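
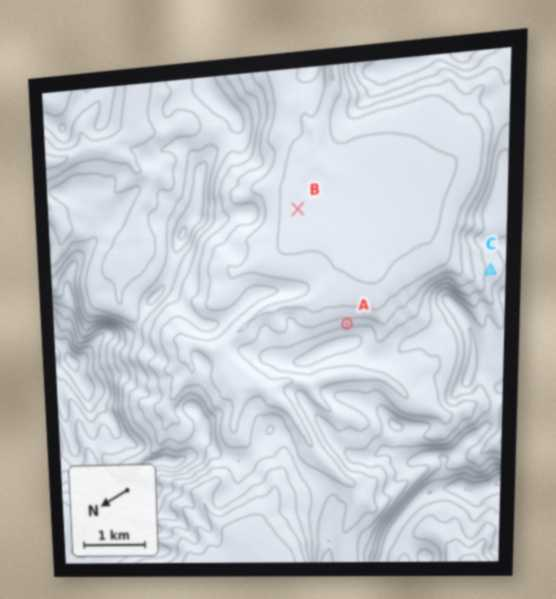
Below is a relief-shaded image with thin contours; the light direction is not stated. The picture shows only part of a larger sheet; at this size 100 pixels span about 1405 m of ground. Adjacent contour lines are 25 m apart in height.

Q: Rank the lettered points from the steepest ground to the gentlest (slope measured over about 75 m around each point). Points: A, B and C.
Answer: A C B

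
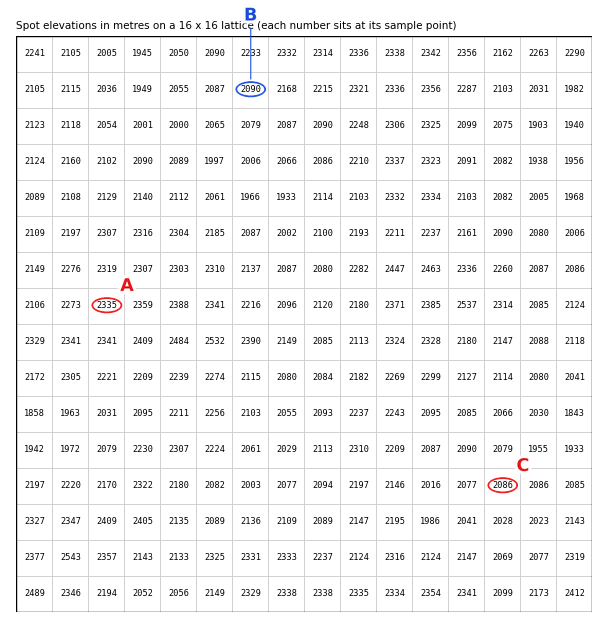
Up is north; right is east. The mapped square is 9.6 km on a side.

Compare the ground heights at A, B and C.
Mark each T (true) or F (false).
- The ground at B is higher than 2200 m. F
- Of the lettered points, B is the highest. F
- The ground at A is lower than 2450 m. T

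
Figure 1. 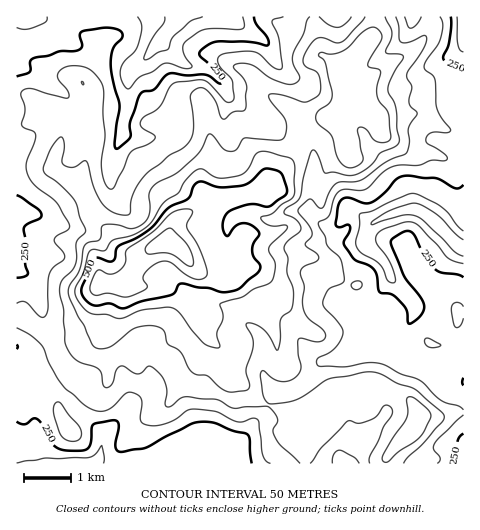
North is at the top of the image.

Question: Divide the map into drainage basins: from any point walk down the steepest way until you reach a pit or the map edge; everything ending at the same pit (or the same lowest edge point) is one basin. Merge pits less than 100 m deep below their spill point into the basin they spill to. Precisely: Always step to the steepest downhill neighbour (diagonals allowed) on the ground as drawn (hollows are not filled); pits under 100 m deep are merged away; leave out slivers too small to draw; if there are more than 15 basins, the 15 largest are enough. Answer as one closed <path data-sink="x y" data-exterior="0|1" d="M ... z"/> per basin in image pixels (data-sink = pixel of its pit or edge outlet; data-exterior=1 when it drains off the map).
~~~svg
<path data-sink="178 17" data-exterior="1" d="M375 16l-358 0-1 299 8 2 21 17 11 4 18 0 18-7 8-8 1-10-3-25 4-5 38 4 13 0 11-4 21-24-2-7-14-10 1-12 10-13 20-10 7-8 32-2 31-7 7-15 15-18 12-33 14-5 16 1 12-17 8-7-11-11-4-8 0-7 7-7 9-6 16-18 4-15z"/><path data-sink="463 248" data-exterior="1" d="M430 16l-54 0-2 13-6 13-29 28 0 7 4 8 11 11-8 7-12 17-16-1-14 5-12 33-15 18-7 15-31 7-32 2-7 8-20 10-10 13-1 12 14 10 2 7-21 24-10 3 17 3 24 23 9 6 1 11 4 8 15 14 4 25 14 8 18 18 26 10 12 0 10-4 6 0 1 2 1-6 16-12 33-10 17 3 27 14 9 14 0 6-3 8-26 26-3 6 0 5 78-1 0-332-16-1-28-16-32 2-10 4-16-24 5-13 10-11 16-12 19-9 11-11 6-12z"/><path data-sink="71 463" data-exterior="1" d="M102 283l-4 5 3 25-1 10-4 6-14 7-8 2-22-1-13-6-15-14-8-1 1 148 288-1-5-23 20-16-6-16-16 4-20-3-18-7-18-18-12-6-4-8-2-19-15-14-4-8-1-11-9-6-24-23-6-2z"/><path data-sink="463 17" data-exterior="1" d="M463 16l-32 0-2 12-6 12-11 11-26 14-16 15-8 16 16 24 10-4 32-2 28 16 16 0z"/>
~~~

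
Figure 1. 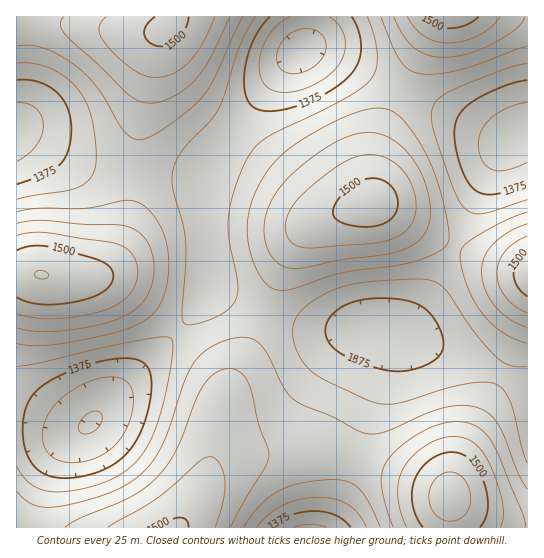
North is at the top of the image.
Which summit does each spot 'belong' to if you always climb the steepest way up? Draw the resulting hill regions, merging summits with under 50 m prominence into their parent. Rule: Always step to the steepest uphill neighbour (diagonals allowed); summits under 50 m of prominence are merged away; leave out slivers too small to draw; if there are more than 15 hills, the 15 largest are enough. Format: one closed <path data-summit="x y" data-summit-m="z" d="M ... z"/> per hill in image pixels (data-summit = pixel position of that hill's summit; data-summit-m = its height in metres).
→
<path data-summit="174 527" data-summit-m="1503" d="M210 281l-5 14-14 22-105 110-11 4-14 0-35-8-10 0 1 105 312-1 14-30 36-112 6-31-1-23-5-3-61 1-29-6-32-12-36-18-10-8z"/><path data-summit="371 203" data-summit-m="1513" d="M317 49l-14 0-12 10-68 87-14 23-4 14 0 40 4 34 0 24 2 4 10 8 36 18 41 14 20 4 80 0 7-2 11-10 16-24 60-128 11-18 8-8-17-3-105-52-43-24z"/><path data-summit="42 275" data-summit-m="1526" d="M18 132l-2 1 0 289 45 9 14 0 11-4 9-8 18-22 70-71 22-31 4-10 0-28-4-34 2-44-90-7-23-4-25-9-24-15z"/><path data-summit="167 27" data-summit-m="1505" d="M309 16l-292 0-1 115 29 13 24 15 30 10 107 10 7-18 10-15 52-68 29-31 5-18z"/><path data-summit="450 497" data-summit-m="1538" d="M389 329l-6 1 2 5 0 19-6 31-36 112-14 30 198 1 1-139-42-22z"/><path data-summit="450 17" data-summit-m="1517" d="M527 16l-217 0-2 21-5 12 14 0 17 6 160 81 7 3 10 0 8-6 9-2z"/><path data-summit="527 274" data-summit-m="1515" d="M527 132l-14 5-16 18-42 92-23 46-12 18-15 16-16 3 97 37 41 21z"/>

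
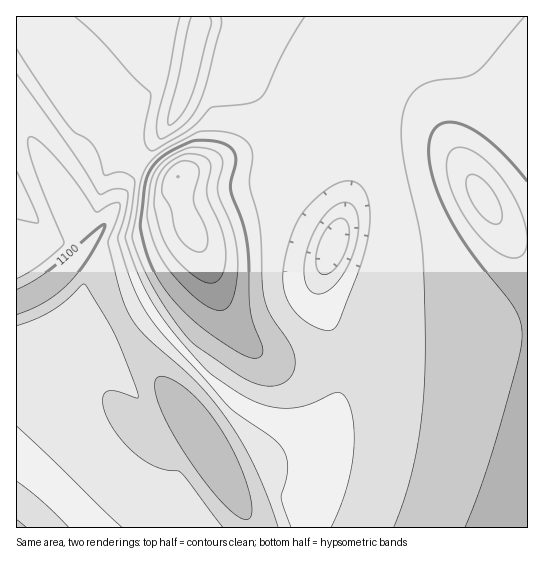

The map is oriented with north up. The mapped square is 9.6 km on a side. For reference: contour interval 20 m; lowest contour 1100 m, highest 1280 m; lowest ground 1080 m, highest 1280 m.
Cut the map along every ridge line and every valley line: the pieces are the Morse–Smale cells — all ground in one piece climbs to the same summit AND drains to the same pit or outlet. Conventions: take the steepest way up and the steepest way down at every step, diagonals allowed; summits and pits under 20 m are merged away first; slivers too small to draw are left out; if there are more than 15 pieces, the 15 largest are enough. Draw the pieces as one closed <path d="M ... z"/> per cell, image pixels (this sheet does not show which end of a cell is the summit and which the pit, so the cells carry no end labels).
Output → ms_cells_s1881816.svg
<path d="M422 136l-109 3-18 3 0 35 5 18 14 16 13 8 9 12-1 11-14 33-2 22 4 14 14 28 4 20 72-6 40 2 44 6 30 10 1-130-17-5-11-11-40-64-13-14-10-7z"/><path d="M429 353l-42 2-45 5 1 18-4 20-8 17-18 22-15 11-17 8-19 4-31 13-8-1 1 5 25 44 2 6 276 1 1-157-5-3-40-9z"/><path d="M527 16l-325 0-9 39 32 9 16 15 30 21 16 18 8 23 78-5 49 0 17 5 8 6 13 14 40 64 11 11 16 4z"/><path d="M82 300l-31 21-35 17 0 189 234 1-1-7-6-14-43-72-55-73-22-37-5-2-16 9z"/><path d="M201 16l-184 0-1 14 22 30 60 40 22 19 9 12 0 6-5 12 7 7 23 16 15 7 6 0 46-20 74-18-8-23-16-18-30-21-16-15-32-9 8-34z"/><path d="M294 141l-51 11-44 15-22 11 2 12 12 39 14 28 16 46 20 34 16 15 14 8 12 3 54-2 4-2-1-12-5-14-12-22-4-14 2-22 14-33 1-11-3-6-19-14-14-16-5-18z"/><path d="M17 31l-1 92 3 1 9 10 40 68 13 28 10 11 0 2-10 11 14 9 12 32 12 24 3 2 47-28 20-19 8-12 2-17-15-35-7-32-12-1-34-21-7-7 5-12 0-6-9-12-22-19-60-40z"/><path d="M199 244l0 14-3 7-21 23-25 17-30 17 25 40 47 61 27 44 7 6 5 0 31-13 25-7 26-16 12-14 11-18 5-18 2-24-2-3-18 3-40 0-12-3-14-8-16-15-12-18-8-16z"/><path d="M19 124l-3 1 1 176 21-9 17-12 36-37 0-2-10-11-33-63-20-33z"/><path d="M82 255l-37 33-29 14 1 35 34-16 31-21 20 32 18-10-13-27-12-32z"/>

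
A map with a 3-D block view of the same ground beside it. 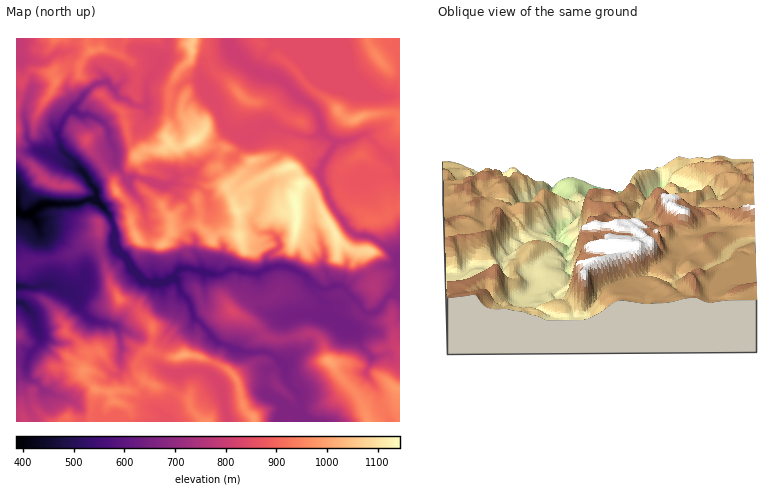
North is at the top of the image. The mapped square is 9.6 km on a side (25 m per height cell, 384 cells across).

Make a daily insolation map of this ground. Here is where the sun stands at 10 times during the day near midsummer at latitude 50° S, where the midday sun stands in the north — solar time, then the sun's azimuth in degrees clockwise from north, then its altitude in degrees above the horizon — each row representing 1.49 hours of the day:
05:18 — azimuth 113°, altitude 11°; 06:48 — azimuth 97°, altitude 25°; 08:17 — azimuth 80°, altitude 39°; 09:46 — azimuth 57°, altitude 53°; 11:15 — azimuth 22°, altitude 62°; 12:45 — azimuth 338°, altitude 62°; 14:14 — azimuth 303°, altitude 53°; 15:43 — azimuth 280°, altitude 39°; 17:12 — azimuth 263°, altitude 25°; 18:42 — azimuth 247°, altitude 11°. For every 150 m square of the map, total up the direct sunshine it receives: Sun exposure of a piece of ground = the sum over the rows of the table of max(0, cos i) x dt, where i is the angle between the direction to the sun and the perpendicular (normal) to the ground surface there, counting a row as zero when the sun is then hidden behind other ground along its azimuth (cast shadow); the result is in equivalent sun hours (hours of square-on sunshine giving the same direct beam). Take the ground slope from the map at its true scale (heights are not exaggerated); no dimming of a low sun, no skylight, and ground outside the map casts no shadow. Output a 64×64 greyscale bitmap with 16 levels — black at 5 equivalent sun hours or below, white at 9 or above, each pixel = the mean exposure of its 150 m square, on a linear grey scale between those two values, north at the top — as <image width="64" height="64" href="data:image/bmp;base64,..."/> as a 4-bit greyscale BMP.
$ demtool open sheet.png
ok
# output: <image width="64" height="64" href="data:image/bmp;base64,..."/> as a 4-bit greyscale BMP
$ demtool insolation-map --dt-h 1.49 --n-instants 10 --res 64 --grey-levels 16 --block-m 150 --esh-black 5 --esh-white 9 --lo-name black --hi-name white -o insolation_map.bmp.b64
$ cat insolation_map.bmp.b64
<image width="64" height="64" href="data:image/bmp;base64,Qk12CAAAAAAAAHYAAAAoAAAAQAAAAEAAAAABAAQAAAAAAAAIAAATCwAAEwsAABAAAAAAAAAAAAAAABEREQAiIiIAMzMzAERERABVVVUAZmZmAHd3dwCIiIgAmZmZAKqqqgC7u7sAzMzMAN3d3QDu7u4A////AO7u3d7u7e7u7u3e7u7u3O7s3tu9yrze7u3MzKqr7u7e7u3d7d3d7t3t3u7u7u3N7u3cy93Mq87u3Mu6ur3u7t7u7t3u3cve3Lve7u7u7d7u7tzM3Lzd3d7d3Lq7zu7u7u7u3u7ty93d3u7u3d7t3u7u3c3MzN3L3d7d3Mze7u7e7u7u3My7zM3dzN3c3e7u7u3dzbzLy73tzd3czN7u7d3u7czMqZnO7u7u3Mze7u7u7dy9vLu73tzNzLvN7u7d3u3cq7u6m+7t7e7d7u7u7u7t27y8vM3tzcy7q97u7L3t7cm8q8zN3d7u7e7u7t7u7uy4zMzN3tzNy6qs7u3K3t3bzcvMzd7e7d3t7u7d3e7t2pzN3d3e3Ny6iK3t2qzd3svN3e7e7u7d3N7u7cqZq5msyavd3N7c3cqIzd3cq97ty83N287u7c273u7dypdniru7zd3d7cvd3M3t3dy7zu7Lzdy87u7t3bvd7d7t3cupqt7tzN27q83dzKqrzcit3bqc3LvN7u7uuZ3u7d7sqrzd3LqZmaqqu83ezMzdq+7eurvcqIvt3d24vd3t7e3N7uuJqrzMzLu7rN7e7dzN3u7au6qIvcu7vLvcysze3e3tt5qrve7u7u7d7e7d3N3d7uu6qqzsy8vMy6qqzM3d7dxpvMzN3u7u7t3e7d3e3Mzu7MqqnNzMzLl5q7ztze7dx6vMzM3u7u7u3u7d3u3d3e7cyrrNy82XZonM3tu97ttq3dzN7e7d7u7u7u7u3u7u7dzLqtzMy5m6mb3uzN3uyZ3t3e3e3c3u7u7u7u7uy93u3LmN3M3LrduZvu3N3e7Hvt3e3e3d3d3e7u7u7u3Lre6ZqszN7czNy63dzN3d7afd3e7e3d7u7u7u7u7u28287t3cze7czM2627u83tzbe93e7u3d7u7u7u7u7u273dvezM3u7czczKvbzMzd3NnN3e3e7u7u7u7u7tze3N3u7d6azd3d3MzLrczd3Kusyu7d3d7u7u7u7u7tvczM3u7t3c3d3czMzLut3d22uZir7tzM3t3d3u7u7rrNzLmd7u7t3t3czMzMu83dy0q7upu7u6usypiM3u23NqpREQOd7u7u7d3My7u73d21jN3cqXi7zduDAARGYhACUwA3cwKK3u7u7u3dyrvt3HSrlnqqvMzKkwABIFAAA4lGm5WpYAa97u3d7u7cvNy3BBAAABe6cwAQF82gGodY22Wdqt3biqru7d7u7e3duVQQFpumRCMwJTec3e2Si6zdhZ3cmIaZmu7t7u7u7cyhNmjd3e2YuHrrer3d7bWMzN2JvbiIiWmr7u3d7e7t3aAEjN3c3dzHje7d3t7LlJvM3ZrMmVMjiZru7e3d3u3dkAWd3c3e7dze7u7e3ahom9zcq9mTKIq7uu7s3d3d3c1wCb3cvM3u7u7e7d3c3cy83NzNyGOsze3b7e3d3u7tyTE4ztzNzu3e7t3bvc3u7d7d3c2IF73d7u3LrO3dzM22U2re3Mzd3t3t3cve3e7u7d3c2pJs3d7u7s3IqpmZq5cyNt3b3e3d3N3cu+7t7u7t7d3YVM3d3u7u3tlSAAAAF2Ma3Jre3u3d7Nut7u7u7u3t3bkp3d3u7u7dlSAAAkMUdrzJjd3d3e7bu77u7e7u7u3dmEzd3e7u7spjSM3MpEF53KjN3d3u3d3d7u7t3e7u3tuVfd3e7u7uqHrdzKqWQnvbu8u7zd7u7d3u7u7t3d7uuaa93e7u7u6HjNy7u6c0rcx3ac3u7d3czd7u7u7czN2sqM3d7u7u7ma9vMzLgkjey5es3dy8u93u3e3t3d3dysuqzd3u7u7ufMvMzMpDbOyrmZiYZnmsve7d7d3LzcubzLvN3t3e7u7dzcy8pDWty6uc7Jd5iJmb3dvNurzN3N3dy8zu7u7u7svMu8pWV8zLuq3u3dzMiKrN3L3d3d3u7d3dzN7u7u3eu4ebuIeLuru6rdzd3u7bmt7c3d7u7u7u7u7d3e7u3d26aKyZms7aq7nM7tze3e7ard7d3u7u7u7e7tu7zu3u3bd7u4q97d2Zqdvd3N7d7u2szd7u7u7t3MzdzLqrze7tx4q5mc7t7Lia293d3t3u7ru83e7u7t3d3dzLqXi83e7IqpqXzc3bmqzsze3e3e7uvLzM3d7d3u7uzLve2pq83bnMeLqtuZiYje7d7t3e7tzMzMzNzd3u7u7MvO3d3d3uytyWm5m6u6re3d3d3d7u3d3MzLu83u7u7cvO7d3d3u7a3dZZt5y5rtzKzN3N3d7u3d3L3u7u7u7bvO3u7u7u7urd3HaqWrvd2q3t3d7d3O3d3L3u7u7u7bve7u7u7u7u2s3duqhhq8ys7u7d3s7t3d3c7u7u7u7czu7u7u7u7d7sq6vZmnU5u5zu7u7tzO7d3d7u7u7u7czu7u7u7u7d3e67vO28zbmozd7u3d3bze7e7u7u7u7czu7u7u7u7dzd7t3e7t3d3bzt3e7d3dy73u7u7u7u3cze7u7u7u7dzN3u7d3u7uzM3tzN7t3d3bfO7u7u7t3c3u7u7u7u7tzN7u7dze7u7Jvcu97u7d3d2qzu7u7t3d3u7u7u7u7tzO7u7t3c3u7duZve7u7t3cqqm97u7t3d7u7u7u7u7u3N7u7u3t28zd3u7u7e7d3Nyayr3d7t3e7u7u7u7u7u3d7u7u7t3Mzd7u7u7t3d3c3M3Zvd3e3e7u7u7u7u7u7d7u7u"/>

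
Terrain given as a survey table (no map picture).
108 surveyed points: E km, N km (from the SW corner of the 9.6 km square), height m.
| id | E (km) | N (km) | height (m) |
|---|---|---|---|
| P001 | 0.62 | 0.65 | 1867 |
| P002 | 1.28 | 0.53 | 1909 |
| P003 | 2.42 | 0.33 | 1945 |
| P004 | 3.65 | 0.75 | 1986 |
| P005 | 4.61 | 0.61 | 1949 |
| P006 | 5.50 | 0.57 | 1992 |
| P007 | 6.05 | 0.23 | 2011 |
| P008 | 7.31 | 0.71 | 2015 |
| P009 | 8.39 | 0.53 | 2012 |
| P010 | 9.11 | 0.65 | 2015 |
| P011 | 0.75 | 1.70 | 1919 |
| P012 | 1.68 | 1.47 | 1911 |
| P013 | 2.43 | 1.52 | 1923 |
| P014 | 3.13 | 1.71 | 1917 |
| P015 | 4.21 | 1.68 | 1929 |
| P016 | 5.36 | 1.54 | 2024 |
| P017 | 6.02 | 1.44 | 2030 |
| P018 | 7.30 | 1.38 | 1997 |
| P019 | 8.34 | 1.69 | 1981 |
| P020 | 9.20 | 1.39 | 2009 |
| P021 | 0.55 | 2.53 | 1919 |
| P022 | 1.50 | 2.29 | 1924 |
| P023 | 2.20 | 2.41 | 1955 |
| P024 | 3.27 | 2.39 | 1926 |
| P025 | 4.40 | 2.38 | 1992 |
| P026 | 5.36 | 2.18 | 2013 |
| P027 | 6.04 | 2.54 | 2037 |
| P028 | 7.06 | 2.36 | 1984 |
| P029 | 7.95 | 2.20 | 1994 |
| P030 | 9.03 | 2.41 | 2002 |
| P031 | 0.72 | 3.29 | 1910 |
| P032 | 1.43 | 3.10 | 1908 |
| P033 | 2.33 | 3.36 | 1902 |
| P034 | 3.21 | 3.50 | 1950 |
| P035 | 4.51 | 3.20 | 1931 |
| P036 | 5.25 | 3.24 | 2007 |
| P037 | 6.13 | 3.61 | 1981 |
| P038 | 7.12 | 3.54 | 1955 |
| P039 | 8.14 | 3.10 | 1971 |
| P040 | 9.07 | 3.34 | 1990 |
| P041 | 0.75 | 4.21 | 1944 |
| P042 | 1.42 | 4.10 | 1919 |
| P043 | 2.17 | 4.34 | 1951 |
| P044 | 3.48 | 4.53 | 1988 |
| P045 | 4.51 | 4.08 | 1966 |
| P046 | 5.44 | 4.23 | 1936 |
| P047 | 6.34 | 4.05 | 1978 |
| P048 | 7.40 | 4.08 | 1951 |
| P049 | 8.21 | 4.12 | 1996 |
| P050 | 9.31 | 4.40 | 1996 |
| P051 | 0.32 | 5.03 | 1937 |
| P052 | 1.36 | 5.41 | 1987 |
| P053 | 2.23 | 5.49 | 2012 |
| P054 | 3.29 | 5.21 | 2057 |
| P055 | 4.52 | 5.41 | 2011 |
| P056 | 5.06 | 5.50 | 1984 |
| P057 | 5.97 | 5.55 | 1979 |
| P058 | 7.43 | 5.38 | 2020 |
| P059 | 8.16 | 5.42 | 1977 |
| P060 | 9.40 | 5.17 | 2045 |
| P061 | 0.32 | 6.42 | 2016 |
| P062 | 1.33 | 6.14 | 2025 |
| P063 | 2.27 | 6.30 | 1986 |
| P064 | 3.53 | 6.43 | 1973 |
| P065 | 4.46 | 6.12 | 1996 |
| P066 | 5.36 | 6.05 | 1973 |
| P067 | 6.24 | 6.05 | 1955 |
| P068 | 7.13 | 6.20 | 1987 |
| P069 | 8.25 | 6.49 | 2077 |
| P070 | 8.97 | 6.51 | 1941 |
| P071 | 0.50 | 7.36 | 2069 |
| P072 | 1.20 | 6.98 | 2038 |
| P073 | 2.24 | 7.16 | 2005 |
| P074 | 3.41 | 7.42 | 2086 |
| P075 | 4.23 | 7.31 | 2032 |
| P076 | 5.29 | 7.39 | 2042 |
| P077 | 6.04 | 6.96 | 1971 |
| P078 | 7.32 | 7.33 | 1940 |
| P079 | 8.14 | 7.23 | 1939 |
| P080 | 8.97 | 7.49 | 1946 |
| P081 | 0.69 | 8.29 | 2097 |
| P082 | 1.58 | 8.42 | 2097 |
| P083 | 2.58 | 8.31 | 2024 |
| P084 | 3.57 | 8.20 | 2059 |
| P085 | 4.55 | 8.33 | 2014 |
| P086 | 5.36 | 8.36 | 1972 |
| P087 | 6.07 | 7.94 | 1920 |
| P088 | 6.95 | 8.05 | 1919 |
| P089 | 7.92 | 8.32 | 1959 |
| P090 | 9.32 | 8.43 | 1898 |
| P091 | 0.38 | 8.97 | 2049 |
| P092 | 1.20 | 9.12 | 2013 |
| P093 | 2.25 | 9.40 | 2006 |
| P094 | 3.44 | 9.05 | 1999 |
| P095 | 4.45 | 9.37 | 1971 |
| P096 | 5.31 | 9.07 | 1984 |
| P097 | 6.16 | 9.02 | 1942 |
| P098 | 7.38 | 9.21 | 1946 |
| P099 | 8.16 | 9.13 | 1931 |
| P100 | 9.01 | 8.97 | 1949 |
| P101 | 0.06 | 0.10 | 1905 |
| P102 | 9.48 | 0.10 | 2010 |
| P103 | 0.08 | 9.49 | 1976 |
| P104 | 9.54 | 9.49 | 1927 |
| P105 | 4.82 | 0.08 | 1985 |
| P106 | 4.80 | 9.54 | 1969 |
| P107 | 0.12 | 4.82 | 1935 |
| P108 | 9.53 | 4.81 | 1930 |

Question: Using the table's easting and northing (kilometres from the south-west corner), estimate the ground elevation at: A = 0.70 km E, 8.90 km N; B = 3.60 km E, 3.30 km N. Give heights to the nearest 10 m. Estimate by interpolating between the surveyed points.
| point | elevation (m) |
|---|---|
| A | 2070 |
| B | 1930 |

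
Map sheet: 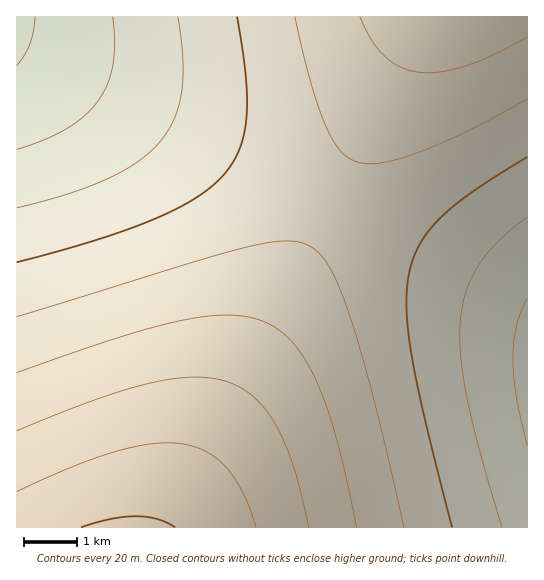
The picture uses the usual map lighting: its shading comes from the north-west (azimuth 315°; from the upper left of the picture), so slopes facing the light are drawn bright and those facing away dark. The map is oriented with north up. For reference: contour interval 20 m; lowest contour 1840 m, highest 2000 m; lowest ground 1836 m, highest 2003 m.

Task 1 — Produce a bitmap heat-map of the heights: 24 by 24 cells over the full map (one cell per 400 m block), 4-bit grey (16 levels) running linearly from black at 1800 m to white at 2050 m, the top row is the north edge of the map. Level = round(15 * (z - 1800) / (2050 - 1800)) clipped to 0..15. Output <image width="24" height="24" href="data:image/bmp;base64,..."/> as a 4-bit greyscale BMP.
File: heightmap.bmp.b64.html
<image width="24" height="24" href="data:image/bmp;base64,Qk2WAQAAAAAAAHYAAAAoAAAAGAAAABgAAAABAAQAAAAAACABAAATCwAAEwsAABAAAAAAAAAAAAAAABEREQAiIiIAMzMzAERERABVVVUAZmZmAHd3dwCIiIgAmZmZAKqqqgC7u7sAzMzMAN3d3QDu7u4A////ALzMzMzLu6qZiHZlVLu7zMy7uqqYh3ZlVLu7u7u7uqmYh3ZlVKq7u7u7qqmYh3ZVRKqqq7u6qqmYh2ZVRJmqqqqqqpmId2ZVRJmZmqqqqZmId2ZVRImZmZmZmZmId2ZURIiImZmZmZiHd2VURHiIiIiZmIiHdmVURHd3iIiIiIiHdmVVRHd3d3iIiIh3dmZVRGZmd3d3d3d3dmZVVGZmZmd3d3d3dmZlVVVVZmZnd3d3d2ZmVVVVVWZmZ3d3d3ZmZURFVVVmZnd3d3d2ZkRERVVWZnd3d3d3ZjRERFVWZnd3eId3dzM0REVWZnd4iIiHdzMzREVVZnd4iIiIhzMzREVVZneIiIiIiCMzREVWZneIiZmZiCMzREVWZneIiZmZmQ=="/>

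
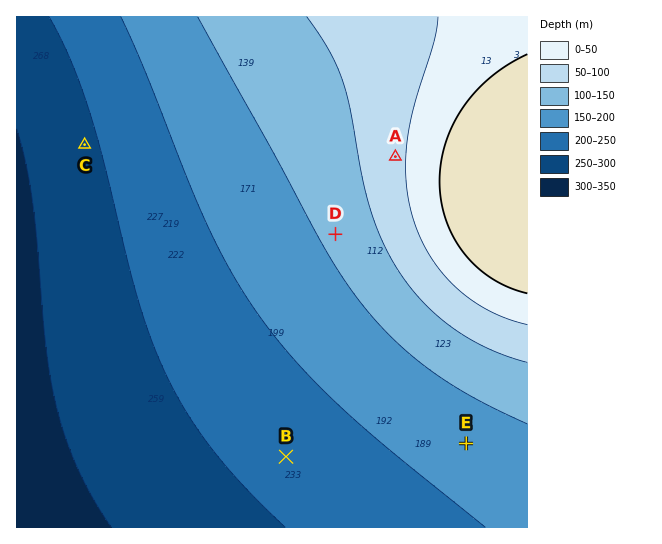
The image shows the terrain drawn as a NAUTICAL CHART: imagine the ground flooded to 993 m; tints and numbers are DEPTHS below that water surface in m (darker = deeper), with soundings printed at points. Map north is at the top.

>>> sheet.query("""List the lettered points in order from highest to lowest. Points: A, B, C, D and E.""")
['A', 'D', 'E', 'B', 'C']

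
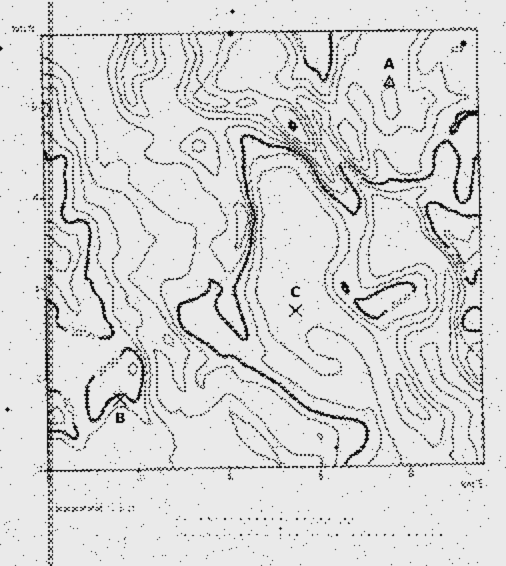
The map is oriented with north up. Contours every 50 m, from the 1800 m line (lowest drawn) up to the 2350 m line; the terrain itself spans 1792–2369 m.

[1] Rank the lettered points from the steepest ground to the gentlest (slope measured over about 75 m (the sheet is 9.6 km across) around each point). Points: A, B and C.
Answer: B A C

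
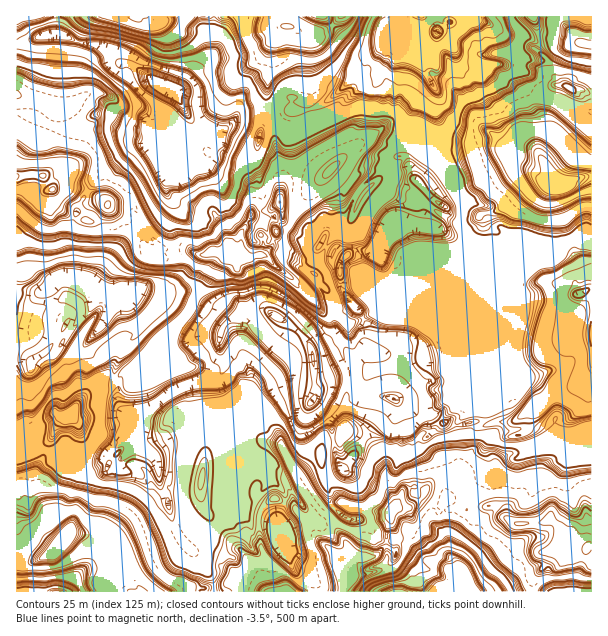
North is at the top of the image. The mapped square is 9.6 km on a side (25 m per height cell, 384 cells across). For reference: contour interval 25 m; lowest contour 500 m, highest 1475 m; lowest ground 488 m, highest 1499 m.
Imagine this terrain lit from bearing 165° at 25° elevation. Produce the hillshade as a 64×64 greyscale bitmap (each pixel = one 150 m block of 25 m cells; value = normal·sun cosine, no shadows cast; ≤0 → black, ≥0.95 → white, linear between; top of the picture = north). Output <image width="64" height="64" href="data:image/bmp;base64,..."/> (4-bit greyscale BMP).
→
<image width="64" height="64" href="data:image/bmp;base64,Qk12CAAAAAAAAHYAAAAoAAAAQAAAAEAAAAABAAQAAAAAAAAIAAATCwAAEwsAABAAAAAAAAAAAAAAABEREQAiIiIAMzMzAERERABVVVUAZmZmAHd3dwCIiIgAmZmZAKqqqgC7u7sAzMzMAN3d3QDu7u4A////AP///ZVWZmVQBWIBNnZAAAJmVnvf//ys2nd6i2hoz+7u///+tlZmZjEhEBIkZ2EAAmZmet///ZvZd3iqmWjO7t7N7/3ZVndmJEECRTE2ZlABVnZ3vd7tt6qIh5qpeKzdy2ad7cuHd3VHNFZmUjRGITFGdmabuc3bnMuYeYd5mYqoZBStyHd3dHZHZ2ZVUjUlZFZTZRJ4i+7c3KmXd1V3d3dmIDrKd3dkdGd3d1QyQ1dmVAAhESdo3u3bupeKc0Z3d2ZRBJh3djVzdnd3ZDREd2dUEgBGe5eMzdupeKzJdmZlM2UAJWVCJ0Rmd3d1VFd3h2ZkA1aLy5i9y5d4iIiHZDUgRlEEEBFFJlVnd3dmWKiGZ2V4ZUe8uJu4d3VBACUxEzICMQEQEiE2VmeHd3ZWuWRmJYVFA3iad3d2YyIgACMhVQAAAAAAAlVmZ4d3d2NWN3QRAAEgNWqHd2ZENWYxRlNmQgAAAAATQ1ZmiHd2ZSRXYkEBEEADVnd3dmZmZ2VmZkVTEBJBARNDNWVod3ZmVoZEcwFRIwJEZ3d3ZmVmZRESACE1Z2MzNVRFZld3dmdndCd0QTQBABRmdndmMBIyEAAQBGd3h3dURlVmVnd3d3hRR4ilJRFAAEZmZUQxAAJVQ2ZXd3ebhlRodWZWd3d3iCJWe7lEQ1QgABEiACVTJXdmZ2iYmYumdmh2ZmZ3d3ZUEARpq3IgADMAAAEiISRmZ3dmZ7y7iJh3Vodnd3d3ZiEgABWJcxEQAhASE0VTETZlZ0VmnLqHeHdUd3d3d3d2UiEAADRERmUhI0ZmZoZCFFIBABRWh3iId2ImZmZ3d3diQxAAATVmZmRHiIiZqmQRMgAQAAA2d5qqlABFVmd3djNXQQIkZmRGdniHd3ist0AUVGYQAAR3q8zLUAARE2dkJmeEEGZ3d2Z3Z3d3d3nLhUZmZFAAE2eamrzaQQAAJmNXaIdRR3eJl3ZVZ3d3d6ynd3ZAIwAAJnd3ec3bdUEBNHZYd2RHd3d3d1Vnd3d3eql3dkIANAAAM1d3isyndiAVY2d2Z2d3d3eHd3d3d3dkV3d2Z0AEVTAABHd3dFdWZEUiZ3ZoZ3Z3dnZmd3d3d2M1Z3eJdRBlVkMAV3dCRhRmUiVmd3d3d3d2ZnZ3d3d3dWZndniIUSYTZlAFd1V2IUUiVmaHhpl3d3d4d3d3d3eId3d2d3h0BlAWZQBXqXhxAiVlV4iYvKmru5l3d3d3d4l3d3d3d3YipAE2QASsibURVkVomruqu7zLqHd3d3d3iod3eId3d2I4IAFVAFyoy2V2Z4qru2JqqZh3d3d3d3eKl3d4h2Z4diZjIBZgCcqcuXeru72IRHZ3d3d2Z3d3d3mXdleHVVZlZnZjBGUEvczuzMu7tndal3d3d3d3d3d3d4d2RZqGVEV3iIhEZ2WO///+3LpTdXl3d3d3d3d3d3d1V3iYrMp1Z4nM3cq7qrvv///ctCV0ZmZmd3d3d3d3d4mZeKqJzcu7uqze/u7LzMzu/tpSNmVDUwRnd3d3d3d3e93JiJit7czKmqzd7cvLu4zdtmZmaEEhAGd3d3d3d3d3rNy63M3u3dypiYh4dVmHd1hXhnWJpkRQJmdmZ3d3d3d3nN283d7u7uuGdkRRAAVlEnlmd3vLunMAIiJGd3d3d3d4qou93d3d3Jd0AAAAACZTiYl5iZq7hiAAAEZ5h3iKu8uHmr3cuqu5d2EQAAAABZRJrJiHd4uXZURVVoq6vMvM3cm6rNt3i8p3MyABZAACl1qMyoh4esmIiYZGV5y7zN3M3Zqpq6aJuXYjE0FGIAFGeonNy6eIzLmYdlVCeZirzu3dqXmayFRFdEIkQQEBAUU2h4vMyYicuHZ4hnd3eavN7+24eIi4IBRiMxAAAAAgRSF3eJqsiHiYZol2ioeaiavN7ZmHZ4lSNCIjQQAAMjAEUmdnmYu3d5h4iHaId5l4d2erVmZniodRETN2YwADQwBWZ2Z5ibl3iKmHd3Z4hmVmMRQxElVWhzEDJXd2ZAEmQCVFZkaImXd5qXdnZnlmRGUiIzAAAAJ2MyM3d3d2IAVTAQA2VWerl3mXd2dmd3ZEQ0ZlEiEBJHRTdWd3d2ZAAlQREAFGZ4u4iHd3VWZmZlIjZlFGdmZmdGaId3d3ZmEAZkVkEAFWV7l3d2ZCZkNWUiVlEnd3d3d3iomHd2Z4pyBYZmZkAAEQSHZlJFFFEARUVkEmd3d3d3icmqd2NXq8c0d2VmZkAAAFdBEAMjQiAAIzEmd3d3d3mpuZl0IVWaqWV3dmZlVDRDNCATADACVBAAE2d3d3ZneLpWRCACRWeqdoh4d3YzEAABNVMxIAADVUJHmpdlMiJEUwERElZGV7ymu4h3iXIgARJWQUIAEAAVZomYdCAAAAAAAUN6unhXmrisyYiIplVmZVQkRBAAIQAmZkRRABEQAAAUfM3dqWVXqnrdzLmaZnYxITQlZUADMARCAAAAAAABE2ed7u23Y0V5iKzd3auHUhACUyJXiWRlJCAAAAAAEAE3irve/tuWVVaszM3uy6dBNUZlICZnmHdiEAADQAACVazd3N7u3dpndpvczN3MyGVnd3UyFVEAZWNFISqGITfO7u7u7s26unhnd4mHi73ah3d3dFUAMxBGVnmYrd7su97+7e3ducqZiFVmd3Qjvdupd3eIZTADZlm4ecy+7/7Kze/9uYvI3Kq4YkZmYwCey6p3eIuFYwJYWtl57c"/>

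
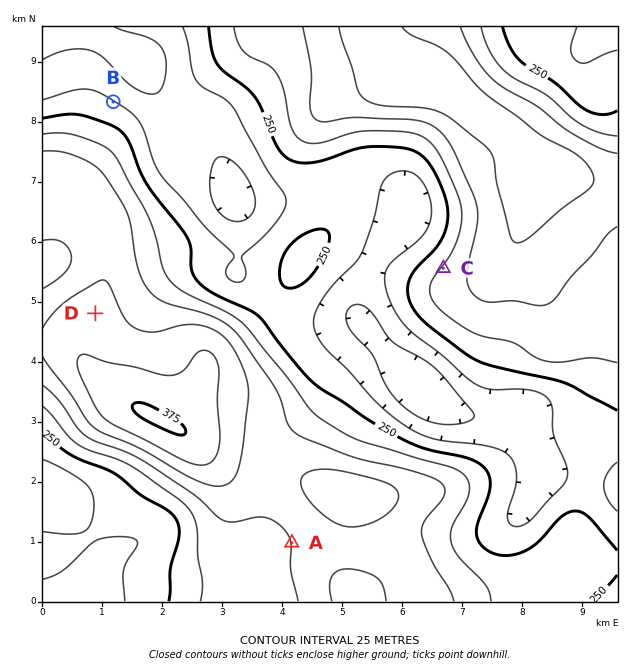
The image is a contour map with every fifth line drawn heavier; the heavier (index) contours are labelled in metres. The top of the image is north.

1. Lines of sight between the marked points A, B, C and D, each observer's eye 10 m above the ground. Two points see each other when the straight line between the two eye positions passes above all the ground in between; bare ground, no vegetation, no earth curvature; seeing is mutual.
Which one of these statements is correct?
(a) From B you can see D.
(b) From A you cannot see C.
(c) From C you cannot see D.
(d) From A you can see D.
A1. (b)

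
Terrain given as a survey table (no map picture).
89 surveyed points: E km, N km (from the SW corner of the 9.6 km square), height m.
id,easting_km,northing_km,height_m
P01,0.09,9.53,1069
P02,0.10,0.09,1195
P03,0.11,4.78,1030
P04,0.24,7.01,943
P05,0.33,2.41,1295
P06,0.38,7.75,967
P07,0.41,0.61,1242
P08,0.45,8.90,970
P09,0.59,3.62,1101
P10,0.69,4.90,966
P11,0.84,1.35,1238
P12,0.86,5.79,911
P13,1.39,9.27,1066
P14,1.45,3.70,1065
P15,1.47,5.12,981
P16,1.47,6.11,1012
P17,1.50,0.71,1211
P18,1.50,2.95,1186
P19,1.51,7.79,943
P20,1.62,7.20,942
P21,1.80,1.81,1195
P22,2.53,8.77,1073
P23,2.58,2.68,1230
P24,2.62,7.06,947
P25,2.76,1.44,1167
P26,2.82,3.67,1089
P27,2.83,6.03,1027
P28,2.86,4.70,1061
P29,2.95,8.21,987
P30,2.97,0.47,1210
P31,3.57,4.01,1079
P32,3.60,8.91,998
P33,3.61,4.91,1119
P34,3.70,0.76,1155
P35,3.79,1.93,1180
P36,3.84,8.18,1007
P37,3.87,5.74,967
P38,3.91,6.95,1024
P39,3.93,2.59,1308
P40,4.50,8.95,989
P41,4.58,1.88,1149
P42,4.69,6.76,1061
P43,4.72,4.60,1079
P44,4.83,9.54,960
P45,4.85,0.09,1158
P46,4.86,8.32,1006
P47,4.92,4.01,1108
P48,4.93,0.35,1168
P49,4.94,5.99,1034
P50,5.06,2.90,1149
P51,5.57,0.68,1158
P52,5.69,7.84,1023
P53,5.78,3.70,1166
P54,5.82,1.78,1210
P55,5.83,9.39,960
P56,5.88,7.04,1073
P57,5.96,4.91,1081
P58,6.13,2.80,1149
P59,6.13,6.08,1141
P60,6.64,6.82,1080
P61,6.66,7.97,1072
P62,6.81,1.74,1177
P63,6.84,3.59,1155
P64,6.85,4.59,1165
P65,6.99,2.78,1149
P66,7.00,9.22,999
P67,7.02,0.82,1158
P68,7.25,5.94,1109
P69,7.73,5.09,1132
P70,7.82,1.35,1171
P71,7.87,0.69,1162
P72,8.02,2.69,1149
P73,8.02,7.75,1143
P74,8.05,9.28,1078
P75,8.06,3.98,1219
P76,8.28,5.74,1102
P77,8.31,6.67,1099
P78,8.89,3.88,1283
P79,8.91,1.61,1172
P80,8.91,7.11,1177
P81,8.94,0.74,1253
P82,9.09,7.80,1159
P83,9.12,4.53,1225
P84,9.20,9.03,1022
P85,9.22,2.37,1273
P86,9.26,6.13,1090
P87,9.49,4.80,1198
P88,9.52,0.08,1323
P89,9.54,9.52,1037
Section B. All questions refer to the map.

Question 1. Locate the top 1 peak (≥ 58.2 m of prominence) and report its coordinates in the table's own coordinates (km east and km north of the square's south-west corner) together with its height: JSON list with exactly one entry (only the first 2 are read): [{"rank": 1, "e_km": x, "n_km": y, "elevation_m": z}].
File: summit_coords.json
[{"rank": 1, "e_km": 3.84, "n_km": 2.59, "elevation_m": 1311}]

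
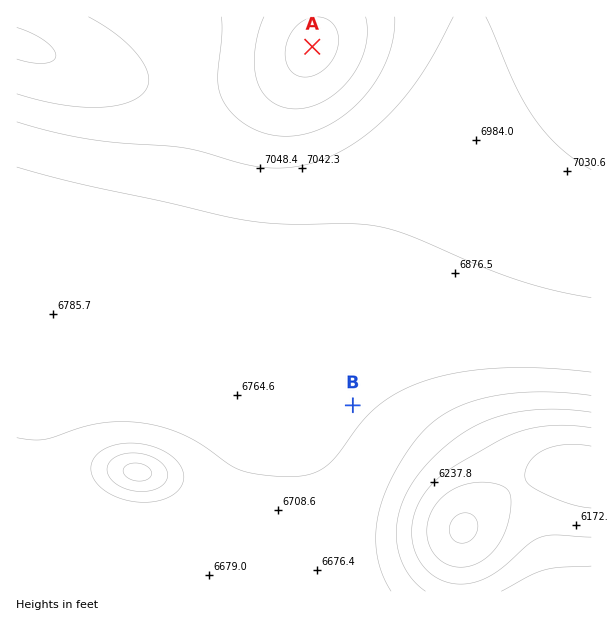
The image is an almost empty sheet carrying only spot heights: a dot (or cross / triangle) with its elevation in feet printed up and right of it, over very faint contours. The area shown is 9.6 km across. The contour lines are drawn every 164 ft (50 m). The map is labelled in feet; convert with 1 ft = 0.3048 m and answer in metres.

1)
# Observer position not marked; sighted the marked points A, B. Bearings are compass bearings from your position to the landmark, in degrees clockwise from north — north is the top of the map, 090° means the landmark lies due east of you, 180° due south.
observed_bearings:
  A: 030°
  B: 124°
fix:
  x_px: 175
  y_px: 285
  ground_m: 2080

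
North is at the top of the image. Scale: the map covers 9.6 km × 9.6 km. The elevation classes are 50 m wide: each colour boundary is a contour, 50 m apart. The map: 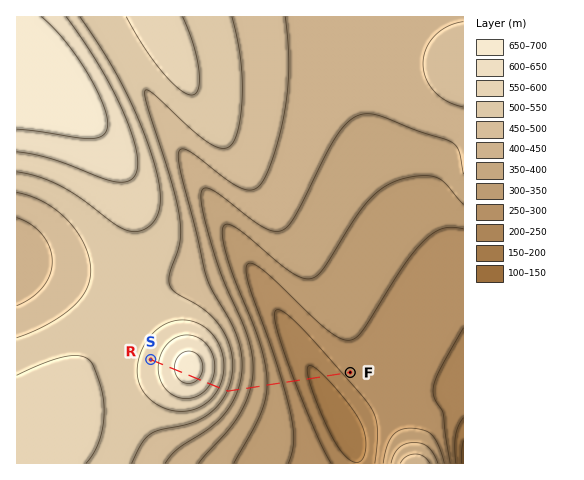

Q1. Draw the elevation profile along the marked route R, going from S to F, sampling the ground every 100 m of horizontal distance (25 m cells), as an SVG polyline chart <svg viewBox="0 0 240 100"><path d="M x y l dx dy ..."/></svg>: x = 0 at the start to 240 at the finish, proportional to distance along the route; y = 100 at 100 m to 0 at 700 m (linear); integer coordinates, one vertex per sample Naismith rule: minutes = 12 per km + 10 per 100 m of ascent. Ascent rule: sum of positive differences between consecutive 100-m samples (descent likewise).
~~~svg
<svg viewBox="0 0 240 100"><path d="M0 21l5-2 6-3 5-2 6-3 5-2 5-1 6-2 5 0 6 0 5 1 5 1 6 3 5 3 6 4 5 4 6 4 5 4 5 4 6 4 5 3 6 4 5 3 5 3 6 2 5 2 6 3 5 2 5 2 6 3 5 3 6 3 5 3 5 3 6 3 5 3 6 1 5 1 5-1 6-1 5-2 6-2 5-2 6-3 5-1 2-1"/></svg>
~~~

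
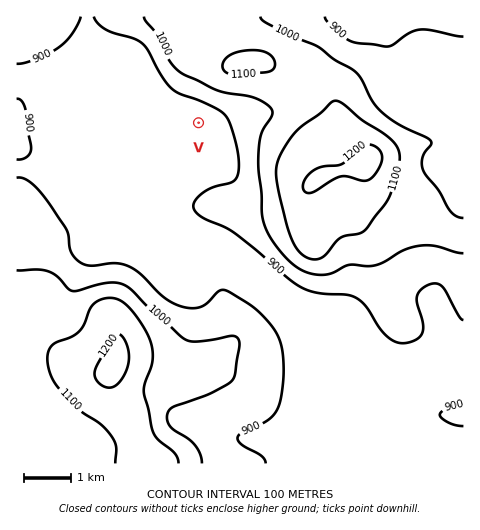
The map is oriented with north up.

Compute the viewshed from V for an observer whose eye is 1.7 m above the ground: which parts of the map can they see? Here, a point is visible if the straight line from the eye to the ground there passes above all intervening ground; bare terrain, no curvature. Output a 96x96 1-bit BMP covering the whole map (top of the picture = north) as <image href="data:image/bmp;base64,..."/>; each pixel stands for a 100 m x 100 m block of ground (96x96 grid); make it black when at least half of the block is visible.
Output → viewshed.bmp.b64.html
<image width="96" height="96" href="data:image/bmp;base64,Qk2+BAAAAAAAAD4AAAAoAAAAYAAAAGAAAAABAAEAAAAAAIAEAAATCwAAEwsAAAIAAAAAAAAA////AAAAAAAAAAADAAAAAAAAAAAAAAAHAAAAAAAAAAAAAAAAAAAAAAAAAAAAAAAAAAAAAAAAAAAAAAAAAAAAAAAAAAAAAAAAAAAAAAAAAAAAAAAAAAAAAAAAAAAAAAAAAAAAAAAAAAAAAAAAAAAAAAAAAAAAAAAAAAAAAAAAAAAAAAAAAAAAAAAAAAAAAAAAAAAAAAAAAAAAAAAAAAAAAAAAAAAAAAAAAAAAAAAAAAAAAAAAAAAAAAAAAAAAAAAAAAAAAAAAAAAAAAAAAAAAAAAAAAAAAAAAAAAAAAAAAAAAAAAAEAAAAAAAAAAAAAAAeAAAAAAAAAAAAAAA+AAAAAAAAAAAAAAA/AAAAAAAAAAAAAAA/gAAAAAAAAAAAADh/+AAAAAAAAAAAAHz/+AAAAAAAAAAgAP//+AAAAAAAAABgAP//4AAAAAAAAABgAP//wAAAAAAAAABgAP//gAAAAAAAAABgAf/+AAAAAAAAAABwAf/8AAAAAAAAAAAwA//4AAAAAAAAAAAwB//wAAAAAAAAAAA4H//gAAAAAAAAAAA4f//AAAAAAAAAAAA///+AAAAAAAAAAAB///+AAAAAAAAAAAB///8AAAAAAAAAAAD///4AAAAAAAAAAAH///4AAAAAAAAAAAf///wAAAAAAAAAAD////wAAAAAAAAAAD////gAAAAAAAAAAD////AAAAAAAAAAAB///+AAAAAAAAAAAB///+AAAAAAAAAAAB///+AAAAAAAAAAAB////AAAAAAAAAAAD////AAAAAAAAAAAD////gAAAAgAAAAAD////gAAADwAAAAAB////wAAAHwAAAAAB////wAAAHwAAAAAB////4AAAfwAAAAAB////4AAD/wAAAAAB////8AAf/wAAAAAD////8////4AAAAAD/////////4AAAAAD/////////8AAAAAD/////////8AAAAAD/////////+AAAAAD//////////AAAAAB/////////+AAAAAB/////////4AAAAAB/////////4AAAAAB/////////4AAAAAB/////////4AAAAAB/////////8AAAAAD/////////8AAAAAD/////////+AAAAAD//////////AAAAAD//////////AAAAAD////////wfgAAAAD////////gHwAAAAD////////gAQAAAAD////////AAAAAAAD////////AAAAAAAD////////gAAAAAAD/////f//+AAAAAAD////8f//+AAAAAAD////4f//+AAAAAAD////wf/88AAAAAAD////gP/wAAAAAAAD///+APAAAAAAAAAD///8AOAAAAAAAAAD///4AMAAAAAAAAAD///gAAAAAAAAAAAD///AAAAAAAAAAAAD//+AAAAAAAAAAAAA//4AAAAAAAAAAAAAP/4AAAAAAAAAAAAAH/wAAAAAAAAAAAAAD/wAAAAAAAAAAAAAD/wAAAAAAAAAAAAAB/gAAAAAAAAAAAAAA/gAAAAAAAAAAAAA="/>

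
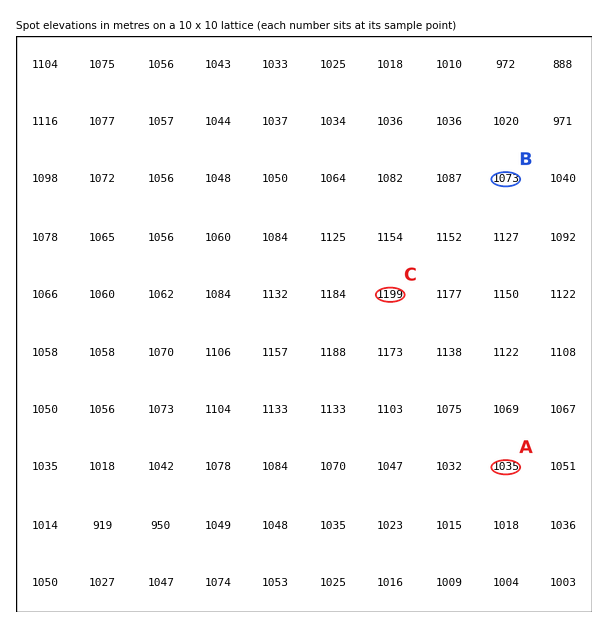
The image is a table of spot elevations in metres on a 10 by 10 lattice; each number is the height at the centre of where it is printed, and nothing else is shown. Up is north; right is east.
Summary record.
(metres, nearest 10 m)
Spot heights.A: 1030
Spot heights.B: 1070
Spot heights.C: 1200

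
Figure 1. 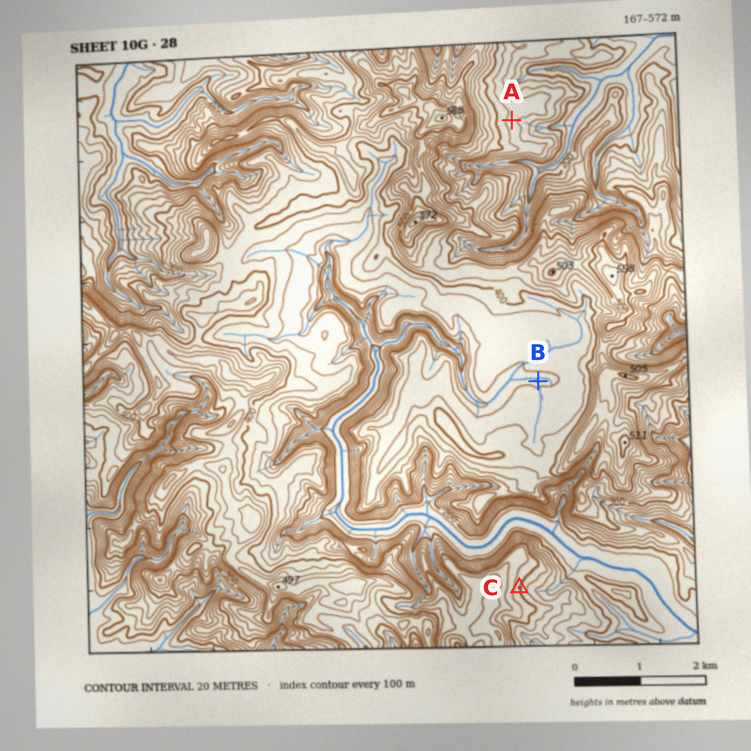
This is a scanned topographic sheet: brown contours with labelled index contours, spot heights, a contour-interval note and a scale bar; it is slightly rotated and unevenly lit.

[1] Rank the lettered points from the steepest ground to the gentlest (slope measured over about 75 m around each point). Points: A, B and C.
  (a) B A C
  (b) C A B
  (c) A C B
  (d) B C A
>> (b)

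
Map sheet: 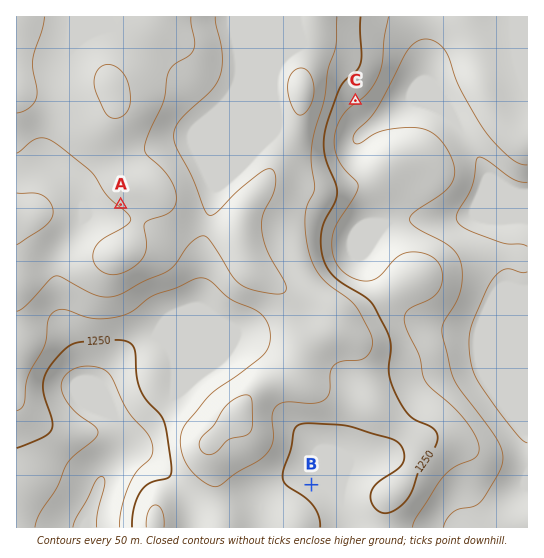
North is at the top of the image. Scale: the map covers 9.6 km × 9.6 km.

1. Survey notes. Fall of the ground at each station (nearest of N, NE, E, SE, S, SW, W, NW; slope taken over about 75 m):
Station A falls SW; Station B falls NE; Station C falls SE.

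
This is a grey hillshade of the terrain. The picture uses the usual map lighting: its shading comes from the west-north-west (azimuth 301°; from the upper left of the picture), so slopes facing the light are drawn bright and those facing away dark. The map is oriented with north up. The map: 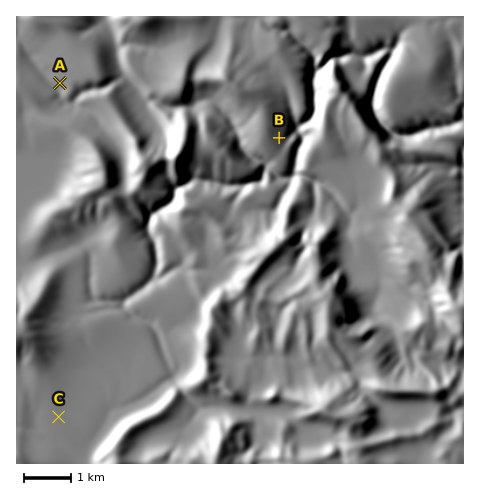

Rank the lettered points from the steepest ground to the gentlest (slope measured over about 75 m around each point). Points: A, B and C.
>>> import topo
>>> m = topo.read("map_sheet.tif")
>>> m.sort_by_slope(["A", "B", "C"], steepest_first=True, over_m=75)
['B', 'A', 'C']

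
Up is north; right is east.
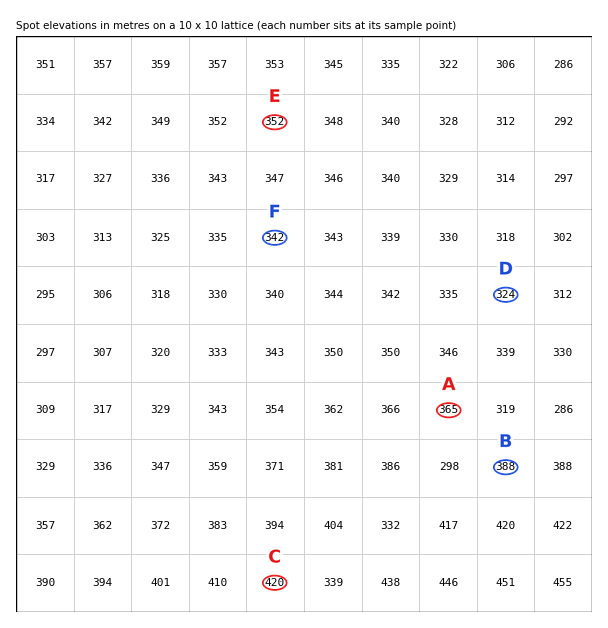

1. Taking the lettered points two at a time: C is higher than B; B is higher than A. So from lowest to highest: A B C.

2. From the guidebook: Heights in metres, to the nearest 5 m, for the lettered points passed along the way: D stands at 325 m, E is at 350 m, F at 340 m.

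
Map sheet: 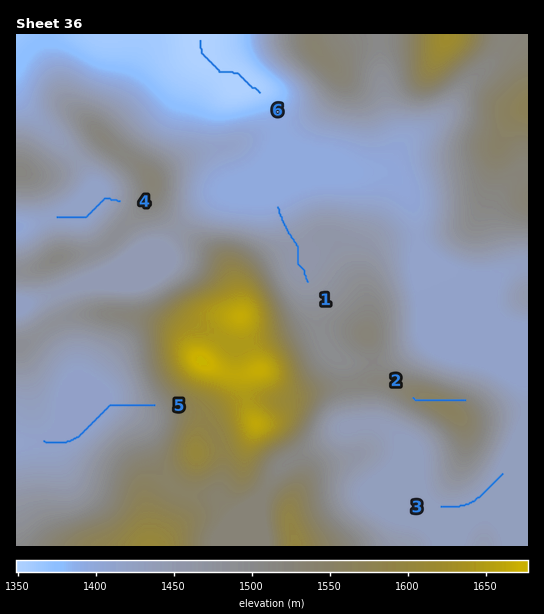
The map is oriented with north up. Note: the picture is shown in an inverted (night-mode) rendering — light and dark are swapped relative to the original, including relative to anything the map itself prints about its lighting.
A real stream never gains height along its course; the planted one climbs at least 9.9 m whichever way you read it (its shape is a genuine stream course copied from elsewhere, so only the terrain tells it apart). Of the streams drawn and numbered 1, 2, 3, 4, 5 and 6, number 2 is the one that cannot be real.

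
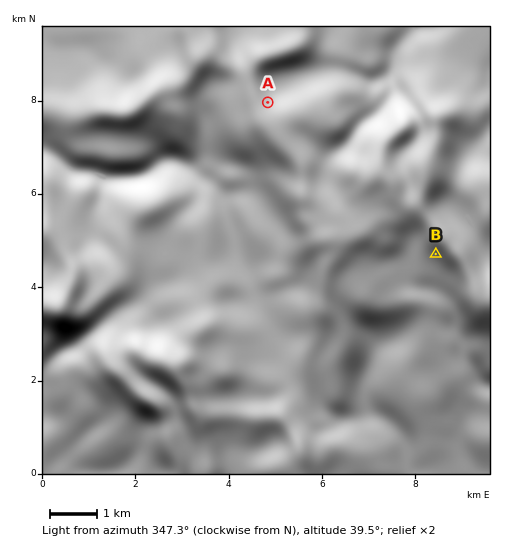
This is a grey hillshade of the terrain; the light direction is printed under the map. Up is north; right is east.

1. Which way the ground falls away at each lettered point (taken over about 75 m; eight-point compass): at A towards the NE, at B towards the SW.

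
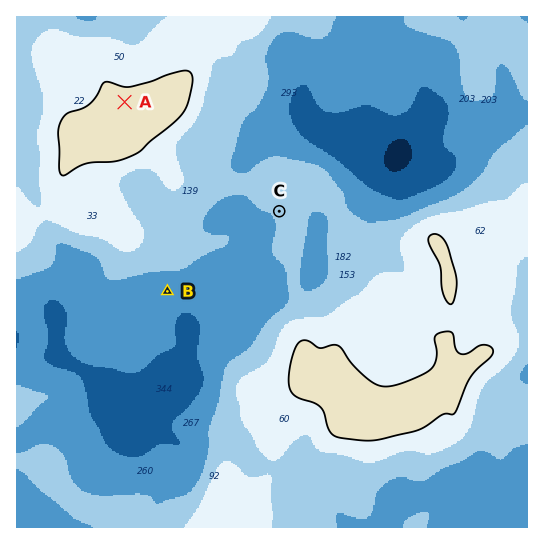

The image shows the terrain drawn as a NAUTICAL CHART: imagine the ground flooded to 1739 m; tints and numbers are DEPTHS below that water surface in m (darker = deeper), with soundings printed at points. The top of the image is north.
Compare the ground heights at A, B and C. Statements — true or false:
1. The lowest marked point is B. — true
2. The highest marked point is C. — false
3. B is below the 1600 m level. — true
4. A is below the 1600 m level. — false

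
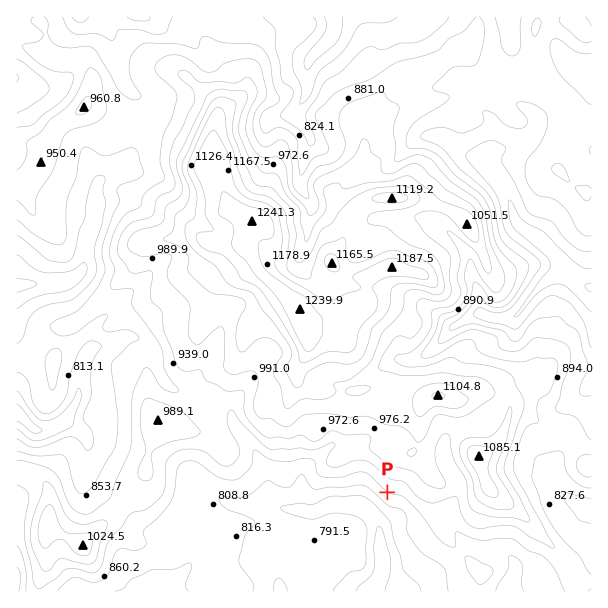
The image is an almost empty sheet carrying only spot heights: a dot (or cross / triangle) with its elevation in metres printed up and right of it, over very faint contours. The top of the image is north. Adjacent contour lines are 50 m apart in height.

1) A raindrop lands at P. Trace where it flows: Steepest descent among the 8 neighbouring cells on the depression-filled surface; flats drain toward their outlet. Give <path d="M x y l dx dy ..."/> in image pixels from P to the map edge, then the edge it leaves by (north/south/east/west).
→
<path d="M387 492l-18 18 0 3 6 6 3 6 0 5 2 1 0 18 1 2 0 6 2 1 0 12-2 2 0 3-4 9-3 3 0 4"/>
exit: south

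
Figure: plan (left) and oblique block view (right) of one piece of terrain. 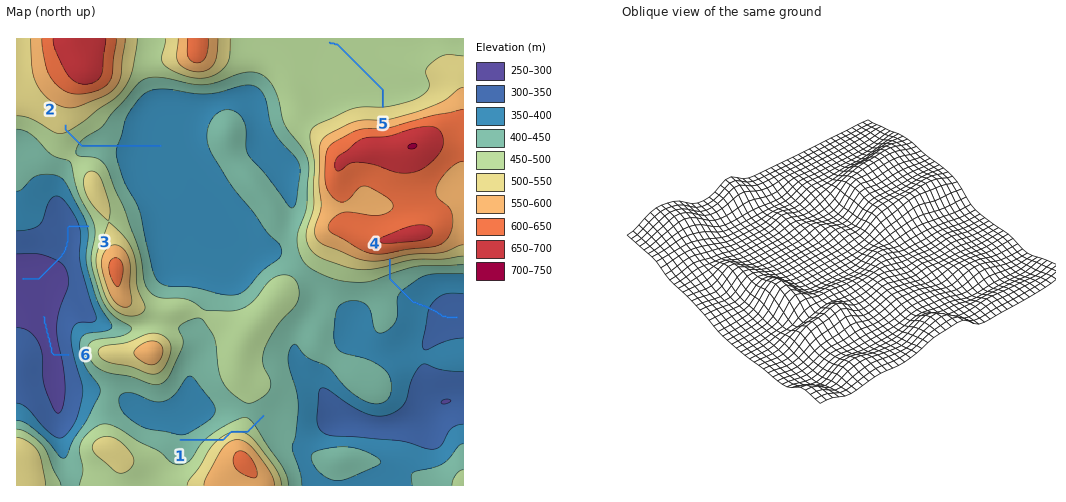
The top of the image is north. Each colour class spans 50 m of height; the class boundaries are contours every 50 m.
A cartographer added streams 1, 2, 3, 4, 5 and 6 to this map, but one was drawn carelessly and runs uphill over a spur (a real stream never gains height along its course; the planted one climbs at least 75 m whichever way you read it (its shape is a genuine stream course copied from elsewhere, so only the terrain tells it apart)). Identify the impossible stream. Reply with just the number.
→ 1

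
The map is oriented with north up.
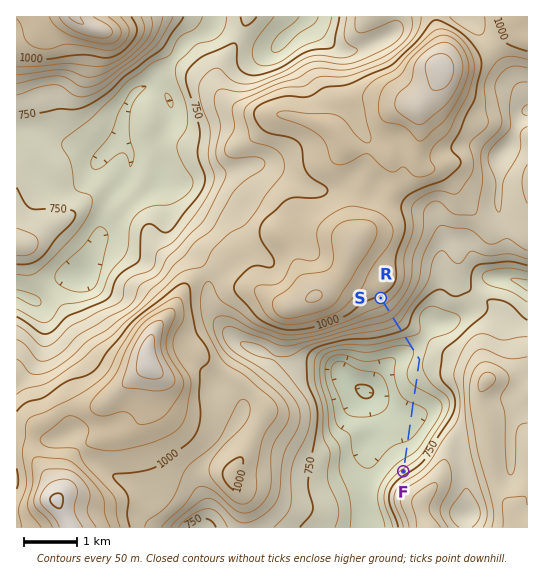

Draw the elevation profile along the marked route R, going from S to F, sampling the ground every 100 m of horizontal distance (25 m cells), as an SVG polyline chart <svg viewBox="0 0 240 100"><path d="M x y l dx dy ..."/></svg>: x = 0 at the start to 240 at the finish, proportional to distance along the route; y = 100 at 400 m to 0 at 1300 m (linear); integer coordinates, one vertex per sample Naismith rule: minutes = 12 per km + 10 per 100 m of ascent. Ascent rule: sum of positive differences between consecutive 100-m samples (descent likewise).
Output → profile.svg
<svg viewBox="0 0 240 100"><path d="M0 35l7 3 7 3 7 3 7 4 6 5 7 3 7 4 7 4 7 4 7 3 7 1 7 0 7-2 7-2 6 0 7 1 7 1 7 1 7 2 7 1 7 2 7 2 7 1 6 0 7 0 7 0 7 0 7-1 7 0 7-1 7-2 7-2 7-3 6-3 6-2"/></svg>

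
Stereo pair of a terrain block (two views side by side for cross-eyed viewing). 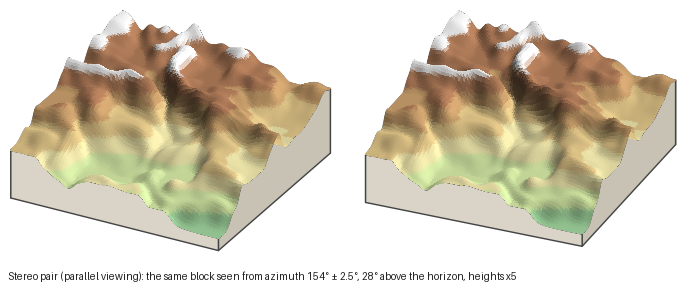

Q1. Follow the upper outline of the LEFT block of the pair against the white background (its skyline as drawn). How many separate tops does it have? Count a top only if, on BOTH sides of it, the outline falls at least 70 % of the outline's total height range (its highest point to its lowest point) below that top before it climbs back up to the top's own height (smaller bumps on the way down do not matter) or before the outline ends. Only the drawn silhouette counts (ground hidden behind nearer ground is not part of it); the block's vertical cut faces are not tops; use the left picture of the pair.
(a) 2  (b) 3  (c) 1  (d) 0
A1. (d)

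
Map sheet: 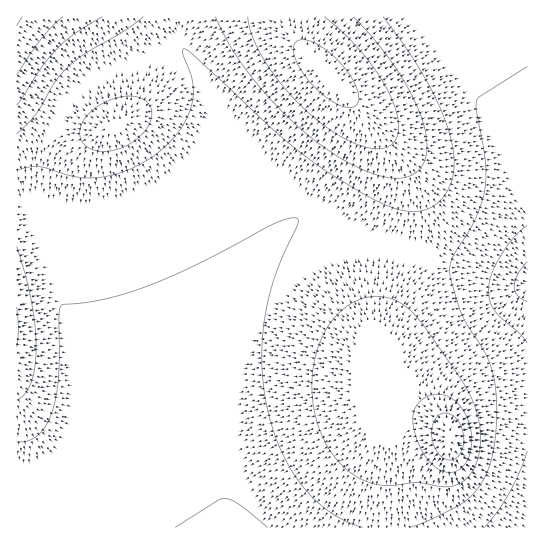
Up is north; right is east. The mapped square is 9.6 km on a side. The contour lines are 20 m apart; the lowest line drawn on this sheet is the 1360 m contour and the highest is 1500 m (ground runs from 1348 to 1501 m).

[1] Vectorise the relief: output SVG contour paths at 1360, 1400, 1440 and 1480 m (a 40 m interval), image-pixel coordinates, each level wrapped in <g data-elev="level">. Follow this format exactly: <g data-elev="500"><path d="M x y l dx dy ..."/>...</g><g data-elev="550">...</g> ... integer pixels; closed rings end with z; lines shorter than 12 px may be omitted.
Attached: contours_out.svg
<g data-elev="1360"><path d="M527 301l-10-6-3-9 4-12 9-12"/></g><g data-elev="1400"><path d="M410 527l15-5 24-11 20-13 14-17 9-23 3-19 2-22-1-22-2-18-8-23-25-41-10-34-1-12 4-12 22-37 9-28 0-28-8-51 0-11 4-4 46-30"/><path d="M17 442l12-1 9-6 8-10 6-14 6-32 1-65 1-7 2-2 41-6 43-12 53-24 75-39 13-5 9-1 2 1 0 4-22 51-7 21-4 23-3 23 0 22 2 23 3 21 6 23 8 20 9 19 12 17 13 14 15 12 16 9 17 6"/></g><g data-elev="1440"><path d="M443 471l7 1 5-1 10-7 6-13 0-17-4-16-8-13-12-9-12-2-10 4-8 7-3 8-1 10 3 15 8 16 9 11z"/><path d="M17 347l1-18-1-22"/><path d="M101 151l10 0 12-4 10-5 9-8 6-8 4-9-1-8-4-7-12-5-16 0-16 6-15 11-7 12-1 12 3 5 5 4z"/><path d="M17 134l18-19 20-33 14-16 14-11 40-24 20-14"/><path d="M215 17l16 30 20 30 27 30 29 27 30 22 28 14 25 8 11 0 8-2 11-7 6-14 0-17-5-21-10-24-16-26-19-25-23-25"/></g><g data-elev="1480"><path d="M347 107l8-1 3-4 1-4-4-13-9-15-13-15-15-10-12-5-9 1-4 6 1 8 4 10 8 12 9 11 11 9 11 7z"/><path d="M17 75l25-37 21-21"/></g>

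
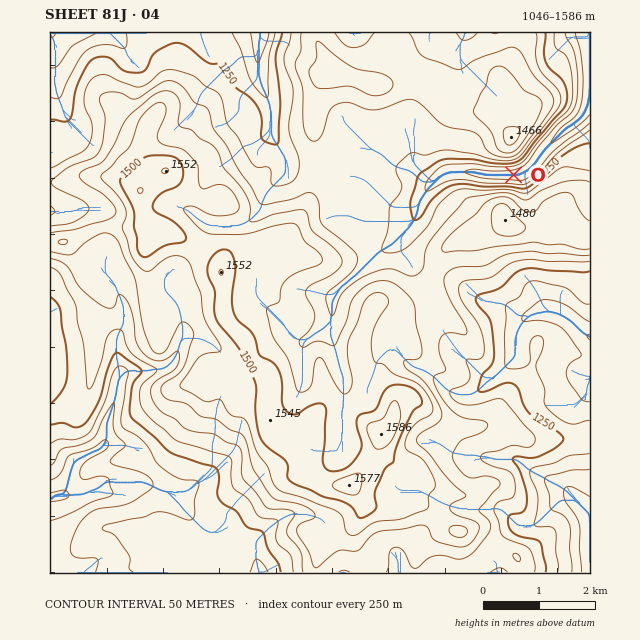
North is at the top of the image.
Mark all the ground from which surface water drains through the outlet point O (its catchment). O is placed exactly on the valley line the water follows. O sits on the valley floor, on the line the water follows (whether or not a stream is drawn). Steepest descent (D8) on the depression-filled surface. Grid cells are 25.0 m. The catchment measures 18.899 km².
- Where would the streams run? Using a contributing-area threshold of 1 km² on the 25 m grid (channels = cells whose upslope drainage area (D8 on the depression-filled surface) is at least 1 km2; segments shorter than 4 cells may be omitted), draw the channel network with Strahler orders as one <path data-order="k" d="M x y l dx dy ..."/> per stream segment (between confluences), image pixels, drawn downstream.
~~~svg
<path data-order="1" d="M83 572l-6 0"/><path data-order="1" d="M215 533l-6 0-5-3-37-38"/><path data-order="1" d="M290 514l-9 5-8 7-2 0-15 15 0 20 1 1 0 6 2 1 0 3"/><path data-order="1" d="M449 506l8 1 2 2 41 0 2 1 16 16 15 0 3-3 2 0 22-23 16 0"/><path data-order="2" d="M576 500l14 14 0 48"/><path data-order="3" d="M63 495l-7 0-4 4-2-2"/><path data-order="2" d="M167 492l-7-2-17-8-38 0-5 6-6 2-3 0-4 3-3 0-1 2-20 0"/><path data-order="1" d="M205 479l-8 4-6 6-5 3-19 0"/><path data-order="1" d="M462 454l1 1 14 0 1 2 9 0 1 1 5 0 1 1 22 0 16 13 13 6 2 3 17 8 12 11"/><path data-order="1" d="M342 430l0-20 1-1 0-33-4-10 0-4-1-1 0-4-2-2 0-4-1-1-2-7-2-6 0-16"/><path data-order="1" d="M587 389l0-3 3-4 0-6"/><path data-order="2" d="M119 378l-1 3 0 5-2 2 0 7-1 1 0 4-1 2-3 11-4 10 0 17-3 5-4 5-6 1-17 8-4 5-2 7-1 1 0 4-1 2 0 4-2 1 0 5-4 7"/><path data-order="2" d="M493 378l2-2 20-19 0-19 1-1 0-4 5-9 8-8"/><path data-order="1" d="M464 358l20 20 9 0"/><path data-order="1" d="M402 357l10 9 16 6 3 3 1 0 15 15 10 5 14 0 7-5 15-12"/><path data-order="1" d="M302 348l0-3 5-5"/><path data-order="2" d="M307 340l11-9 4-1 9-9"/><path data-order="1" d="M50 327l0-11"/><path data-order="1" d="M284 326l1 2 12 12 10 0"/><path data-order="2" d="M331 321l0-4 1-1 0-14 3-6 3-3 1-4 13-11 1 0 27-27 11-6 20-19 4-9"/><path data-order="2" d="M529 316l6-2 1-1 6 0 1-1 9 0 1 1 4 0 13 7 14 14 6 3"/><path data-order="1" d="M177 305l1 1 2 8 1 2 0 7 2 1 0 14-3 5-2 8-4 8-8 9-3 0-1 1-10 0-2 2-22 0-9 7"/><path data-order="1" d="M487 302l6 0 1 1 7 0 1 2 3 0 13 11 11 0"/><path data-order="1" d="M115 286l9 20 0 18-8 14 0 21 2 2 0 7 1 1 0 9"/><path data-order="1" d="M209 226l30 0 11-6 10-10 2-3 0-4 5-11 18-18 0-16-14-22 0-24-1-2"/><path data-order="1" d="M404 221l7 0 4-4"/><path data-order="2" d="M415 217l3-5 0-6 1-1 2-6 5-7 0-2 14-14"/><path data-order="1" d="M55 212l-5 0 0-2"/><path data-order="2" d="M435 181l4-5 1 0"/><path data-order="3" d="M440 176l9-4 27 0 1 2 6 0 1 1 35 0 9-4 8-9 7-11 24-24 4-1 5-5 1 0 8-9 0-3 3-4 0-6 2-2 0-64"/><path data-order="1" d="M414 162l0 2 17 17 4 0"/><path data-order="1" d="M374 151l7 3 12 11 5 3 9 1 5 3 10 10 11 0 2-1"/><path data-order="1" d="M270 130l0-20"/><path data-order="1" d="M66 117l-2-1-2-11-3-5-2-7-1-1 0-6-1-1 0-44-5-5 0-3"/><path data-order="2" d="M270 110l0-5-1-2 0-3-7-14-2-8-1-2 0-26"/><path data-order="1" d="M257 68l0-17 2-1"/><path data-order="1" d="M125 50l0-2-16-15-59 0"/><path data-order="2" d="M259 50l1-17"/><path data-order="1" d="M460 44l4-7 0-4 3 0"/>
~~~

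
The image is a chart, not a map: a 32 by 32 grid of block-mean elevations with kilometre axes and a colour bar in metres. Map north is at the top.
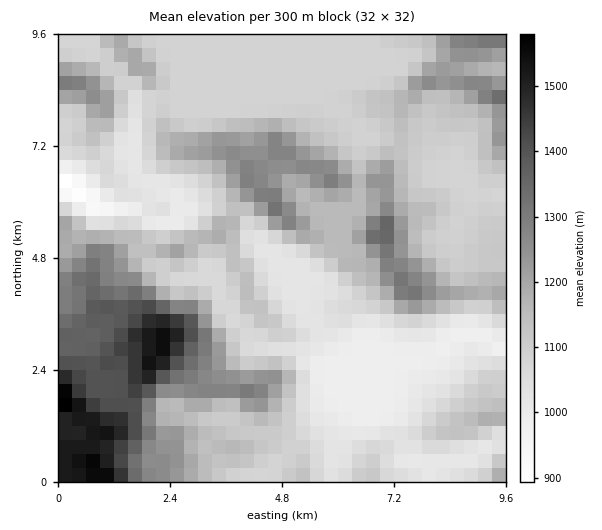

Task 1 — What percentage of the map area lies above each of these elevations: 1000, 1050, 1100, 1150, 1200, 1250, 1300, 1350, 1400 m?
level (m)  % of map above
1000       93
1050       80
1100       55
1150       39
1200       27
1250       20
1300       13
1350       10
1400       7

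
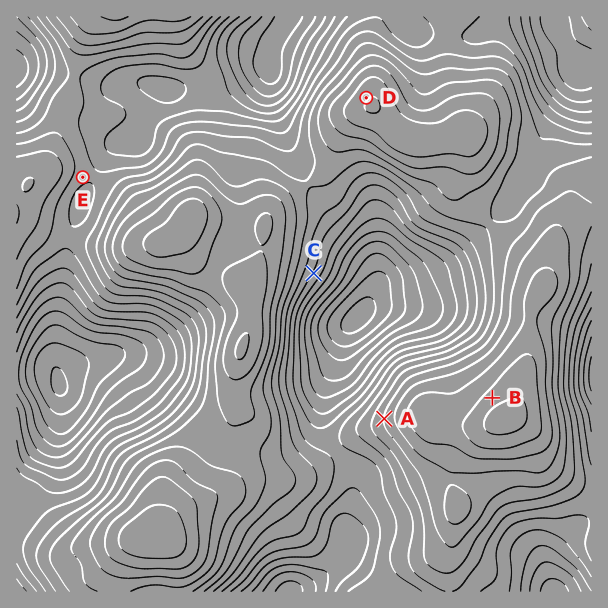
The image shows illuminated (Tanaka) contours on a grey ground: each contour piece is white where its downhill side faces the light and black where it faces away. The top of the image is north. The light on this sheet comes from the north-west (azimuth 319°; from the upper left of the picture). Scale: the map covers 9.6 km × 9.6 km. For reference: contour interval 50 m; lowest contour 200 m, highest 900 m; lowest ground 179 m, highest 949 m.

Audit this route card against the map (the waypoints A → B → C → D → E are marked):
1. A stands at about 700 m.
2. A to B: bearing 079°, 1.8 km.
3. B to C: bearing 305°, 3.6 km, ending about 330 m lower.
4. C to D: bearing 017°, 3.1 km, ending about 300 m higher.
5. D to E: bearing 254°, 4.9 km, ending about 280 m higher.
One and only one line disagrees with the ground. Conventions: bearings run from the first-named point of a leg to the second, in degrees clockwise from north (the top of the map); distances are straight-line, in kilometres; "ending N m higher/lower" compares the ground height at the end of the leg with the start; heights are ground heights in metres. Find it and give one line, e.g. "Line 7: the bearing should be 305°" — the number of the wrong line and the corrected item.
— Line 5: it should read "ending about 280 m lower".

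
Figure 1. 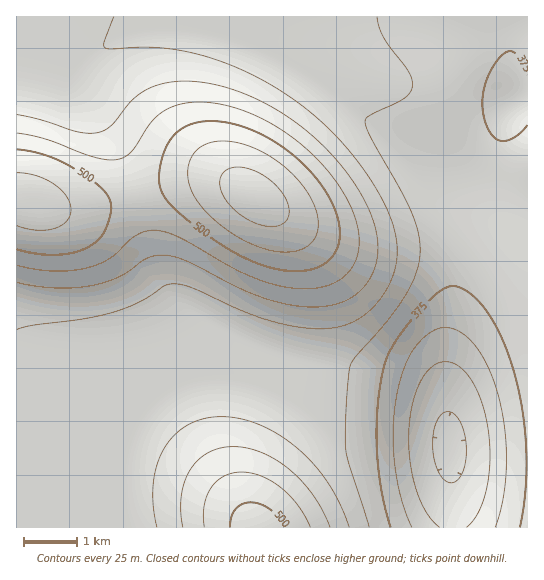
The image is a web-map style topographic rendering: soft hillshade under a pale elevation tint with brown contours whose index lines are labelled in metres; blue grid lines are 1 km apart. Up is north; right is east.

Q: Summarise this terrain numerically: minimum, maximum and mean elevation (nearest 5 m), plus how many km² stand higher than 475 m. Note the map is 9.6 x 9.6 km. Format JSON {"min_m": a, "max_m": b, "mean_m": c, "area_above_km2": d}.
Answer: {"min_m": 295, "max_m": 560, "mean_m": 425, "area_above_km2": 16.9}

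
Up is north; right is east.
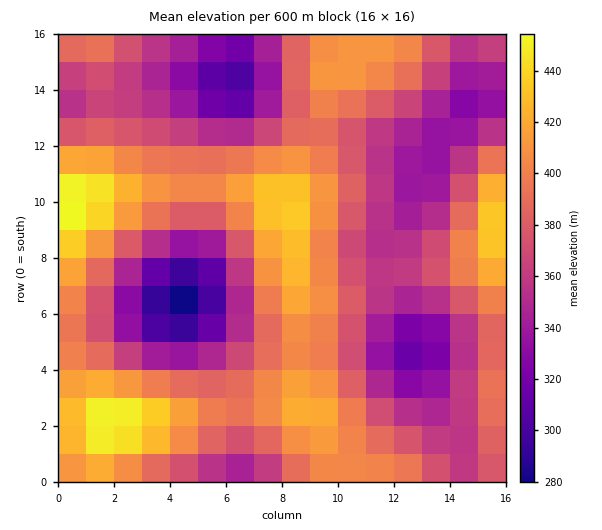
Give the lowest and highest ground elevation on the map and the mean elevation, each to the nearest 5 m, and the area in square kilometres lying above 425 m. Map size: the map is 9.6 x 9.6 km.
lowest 275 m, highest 460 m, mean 380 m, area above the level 8.5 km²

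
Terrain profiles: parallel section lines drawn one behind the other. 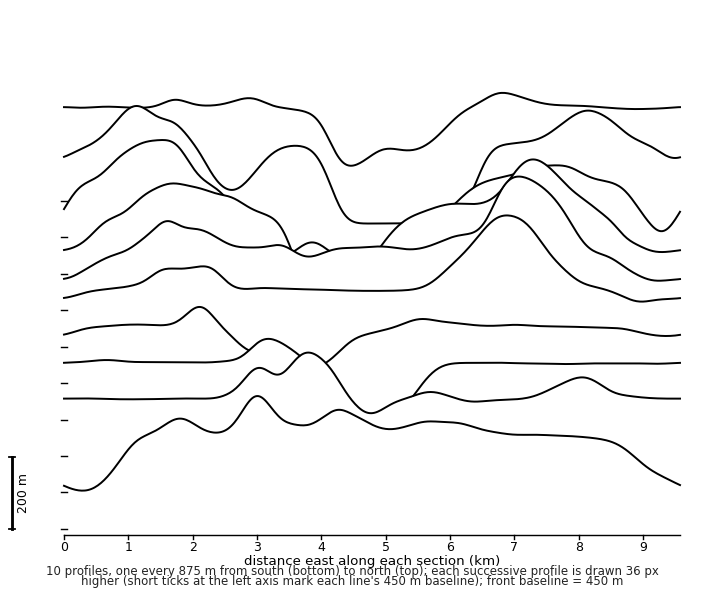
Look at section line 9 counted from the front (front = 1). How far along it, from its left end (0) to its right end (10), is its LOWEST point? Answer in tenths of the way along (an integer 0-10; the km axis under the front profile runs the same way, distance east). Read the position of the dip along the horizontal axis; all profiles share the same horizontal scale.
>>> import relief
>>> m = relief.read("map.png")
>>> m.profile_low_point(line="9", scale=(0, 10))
5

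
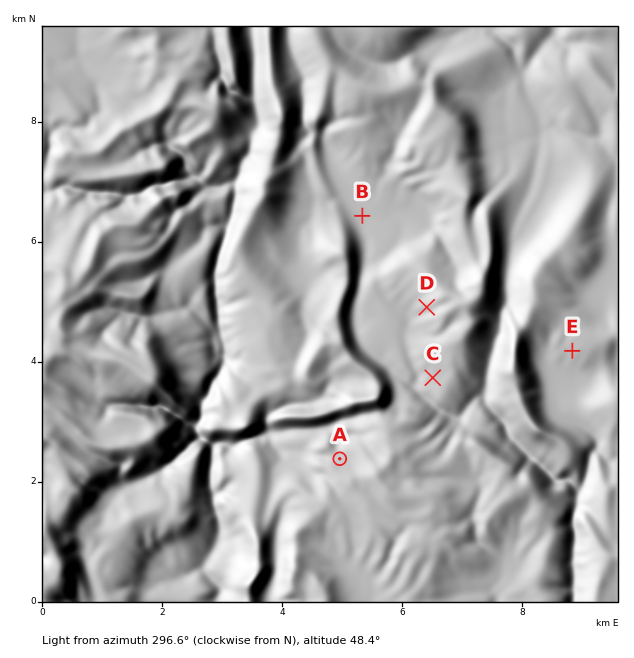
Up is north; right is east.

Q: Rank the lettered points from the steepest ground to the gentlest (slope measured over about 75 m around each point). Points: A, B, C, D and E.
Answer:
D E C A B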